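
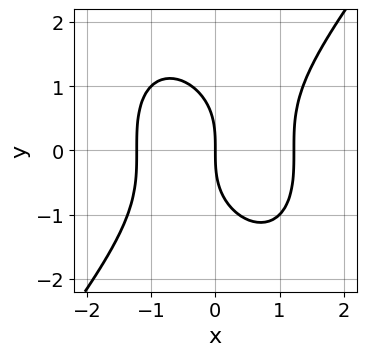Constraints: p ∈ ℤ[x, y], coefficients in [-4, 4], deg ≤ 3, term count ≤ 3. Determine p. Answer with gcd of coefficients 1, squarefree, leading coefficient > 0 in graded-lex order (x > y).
deg p = 3.
From the visible intercepts: one y-axis crossing is at y = 0; it meets the x-axis at x = 0 (among the integer gridlines).
Putting this together gives p.

2*x^3 - y^3 - 3*x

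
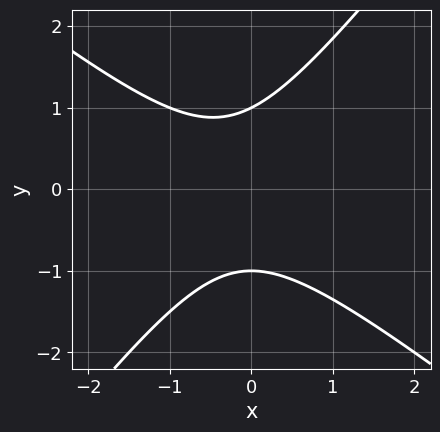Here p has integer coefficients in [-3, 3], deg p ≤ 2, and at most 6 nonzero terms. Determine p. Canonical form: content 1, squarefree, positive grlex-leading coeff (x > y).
2*x^2 + x*y - 2*y^2 + x + 2

The degree is 2 — no degree-1 curve has this shape.
Against the integer gridlines: the curve avoids every integer x-axis point in the box; the y-axis gridline crossings are at y ∈ {-1, 1}.
Solving for integer coefficients yields p as stated.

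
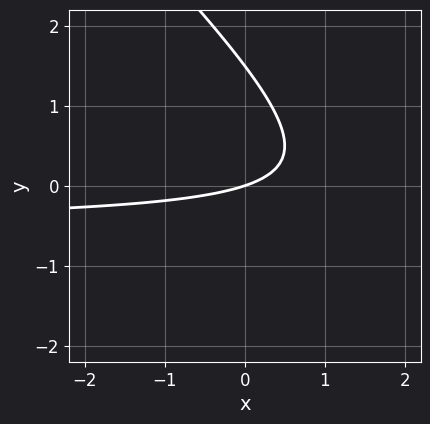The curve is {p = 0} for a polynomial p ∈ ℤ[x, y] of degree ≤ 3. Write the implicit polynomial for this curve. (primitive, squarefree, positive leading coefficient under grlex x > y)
2*x*y + 2*y^2 + x - 3*y

First, the degree is 2 — the shape is more complex than any degree-1 curve.
Next, from the axis intercepts and sections: one x-axis crossing is at x = 0; one y-axis crossing is at y = 0.
Finally, assembling these constraints gives the stated polynomial.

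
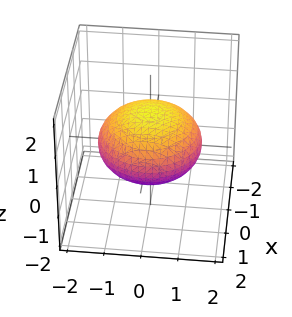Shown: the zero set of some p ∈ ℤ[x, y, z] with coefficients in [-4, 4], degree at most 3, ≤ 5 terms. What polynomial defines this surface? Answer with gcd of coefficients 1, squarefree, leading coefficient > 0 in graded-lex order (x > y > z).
x^2 + y^2 + 2*z^2 - 2

First, deg p = 2.
Then, symmetries: rotational symmetry about the z-axis ⇒ p depends on x, y only through x² + y²; it's symmetric under z → −z, forcing even powers of z.
Then, observable constraints: a circular section at z = 0 has radius between 1 and 2; the z-axis gridline crossings are at z ∈ {-1, 1}.
Finally, matching integer coefficients to the picture gives p.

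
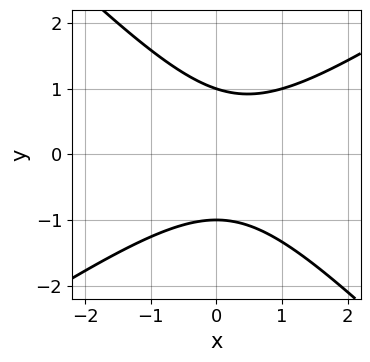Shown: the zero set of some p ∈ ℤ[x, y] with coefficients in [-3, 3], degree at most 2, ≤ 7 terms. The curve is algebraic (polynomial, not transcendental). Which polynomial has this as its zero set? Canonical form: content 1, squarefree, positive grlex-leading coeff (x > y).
2*x^2 - x*y - 3*y^2 - x + 3

First, degree: a generic line meets the curve in up to 2 points, so deg p = 2.
Next, against the integer gridlines: the y-axis gridline crossings are at y ∈ {-1, 1}; no x-intercept at any integer in the box.
Finally, together with the visible shape, these determine p as stated.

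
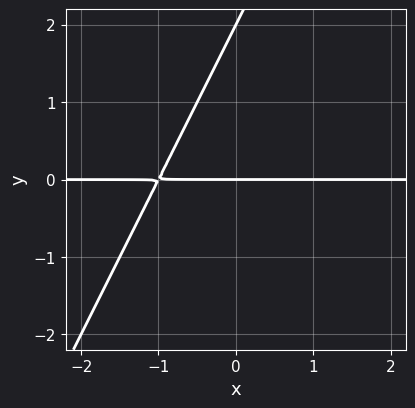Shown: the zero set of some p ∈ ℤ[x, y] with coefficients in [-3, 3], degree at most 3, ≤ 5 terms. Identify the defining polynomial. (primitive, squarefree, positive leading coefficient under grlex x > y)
2*x*y - y^2 + 2*y

deg p = 2. A generic line meets the curve in up to 2 points.
From the axis intercepts and sections: among the integer gridlines, it crosses the y-axis at y ∈ {0, 2}; the visible x-axis segment lies entirely on the curve.
These observations pin down the coefficients.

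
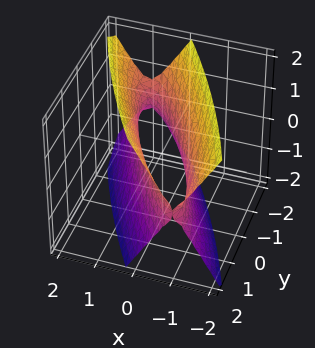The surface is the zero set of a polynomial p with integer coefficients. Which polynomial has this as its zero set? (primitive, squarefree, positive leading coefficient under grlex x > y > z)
1. The degree is 2 — a generic line meets the surface in up to 2 points.
2. From the axis intercepts and sections: it misses every integer gridline on the z-axis; among the integer gridlines, it crosses the y-axis at y ∈ {-1, 1}.
3. Fitting integer coefficients to these (and the overall shape) gives p.

3*x^2 + 3*x*y + y^2 - z^2 - 1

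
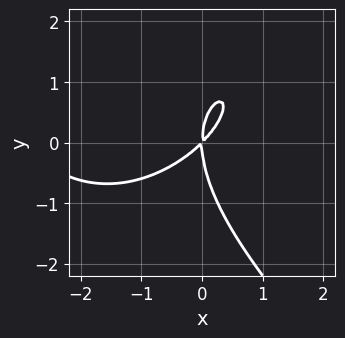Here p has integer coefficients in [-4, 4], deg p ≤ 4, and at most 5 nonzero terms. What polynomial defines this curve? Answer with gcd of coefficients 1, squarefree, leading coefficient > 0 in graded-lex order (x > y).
x^3 + y^3 + 3*x^2 - 3*x*y

First, deg p = 3. A generic line meets the curve in up to 3 points.
Next, checking where it meets the axes: it crosses the y-axis at the gridline y = 0; it crosses the x-axis at the gridline x = 0.
Finally, assembling these constraints gives the stated polynomial.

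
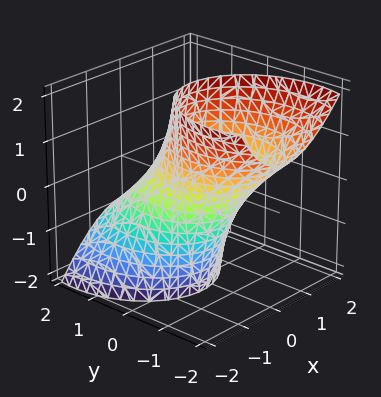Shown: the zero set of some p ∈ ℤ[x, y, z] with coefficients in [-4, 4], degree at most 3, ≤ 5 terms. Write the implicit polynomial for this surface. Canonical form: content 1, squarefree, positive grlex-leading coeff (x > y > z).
3*x^2 - x*z + 2*y^2 + 3*y*z - 3

deg p = 2. A generic line meets the surface in up to 2 points.
Checking where it meets the axes: it misses every integer gridline on the z-axis; among the integer gridlines, it crosses the x-axis at x ∈ {-1, 1}.
Putting this together gives p.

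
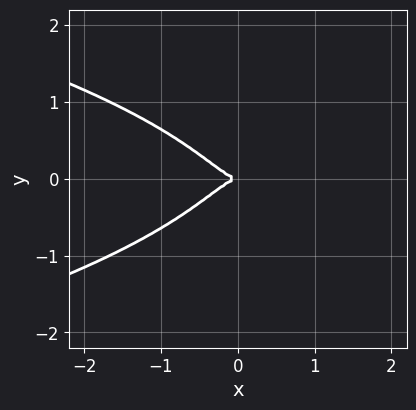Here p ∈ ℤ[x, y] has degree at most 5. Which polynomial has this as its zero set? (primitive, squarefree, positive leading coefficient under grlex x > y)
1. deg p = 4.
2. Symmetries: mirror symmetry y ↦ −y ⇒ only even powers of y.
3. Checking where it meets the axes: it crosses the y-axis at the gridline y = 0; it meets the x-axis at x = 0 (among the integer gridlines).
4. Fitting integer coefficients to these (and the overall shape) gives p.

2*x^2*y^2 + 3*y^4 + 3*x^3 - 2*x*y^2 + 2*y^2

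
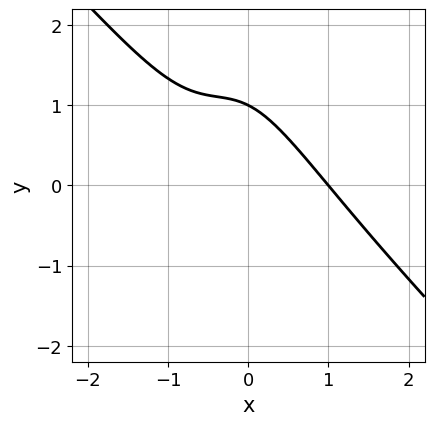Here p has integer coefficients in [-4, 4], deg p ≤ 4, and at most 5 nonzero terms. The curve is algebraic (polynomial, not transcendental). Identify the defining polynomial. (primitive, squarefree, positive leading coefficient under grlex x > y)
2*x^3 + 2*x^2*y + x*y + 2*y - 2

(a) Degree: the shape is more complex than any degree-2 curve, so deg p = 3.
(b) Against the integer gridlines: one x-axis crossing is at x = 1; it crosses the y-axis at the gridline y = 1.
(c) Together with the visible shape, these determine p as stated.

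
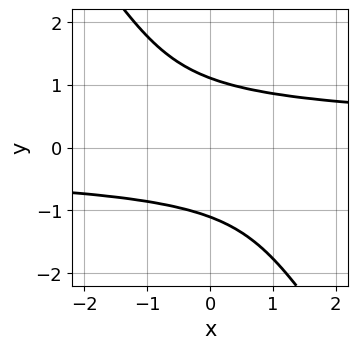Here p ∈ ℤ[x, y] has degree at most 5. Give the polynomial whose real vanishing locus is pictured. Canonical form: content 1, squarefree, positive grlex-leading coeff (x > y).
3*x*y^3 + 2*y^4 - 3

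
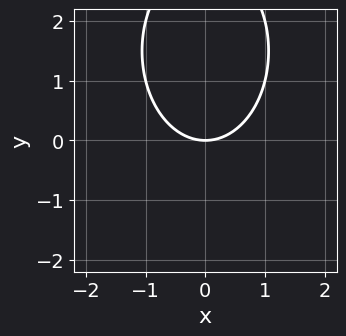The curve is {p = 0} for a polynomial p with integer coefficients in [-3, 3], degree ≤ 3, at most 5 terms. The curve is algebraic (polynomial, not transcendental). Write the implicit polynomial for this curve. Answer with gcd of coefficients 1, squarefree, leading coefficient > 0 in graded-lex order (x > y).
First, degree: no degree-1 curve has this shape, so deg p = 2.
Next, symmetries: mirror symmetry x ↦ −x ⇒ only even powers of x.
Next, reading off the gridlines: it crosses the y-axis at the gridline y = 0; it meets the x-axis at x = 0 (among the integer gridlines).
Finally, matching integer coefficients to the picture gives p.

2*x^2 + y^2 - 3*y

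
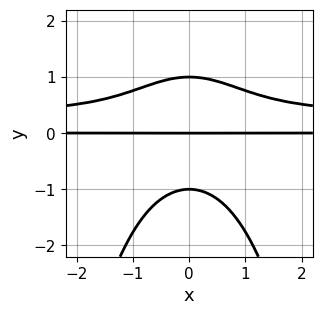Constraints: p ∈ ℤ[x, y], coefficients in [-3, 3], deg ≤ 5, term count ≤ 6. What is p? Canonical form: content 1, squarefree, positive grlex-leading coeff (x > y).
1. Degree: no degree-3 curve has this shape, so deg p = 4.
2. Symmetries: mirror symmetry x ↦ −x ⇒ only even powers of x.
3. Reading off the gridlines: every point of the x-axis in the box is on the curve; the y-axis gridline crossings are at y ∈ {-1, 0, 1}.
4. Matching integer coefficients to the picture gives p.

3*x^2*y^2 - x^2*y + 3*y^3 - 3*y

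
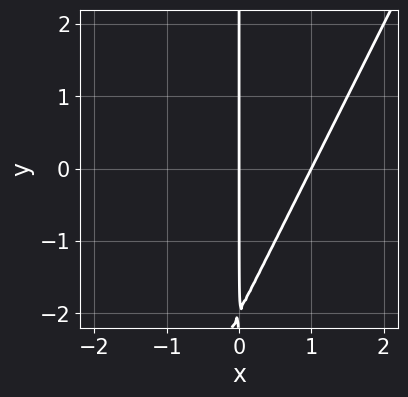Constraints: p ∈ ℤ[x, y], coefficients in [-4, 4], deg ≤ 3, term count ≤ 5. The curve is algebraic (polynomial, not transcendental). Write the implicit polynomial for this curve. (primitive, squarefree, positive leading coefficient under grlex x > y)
First, degree: a generic line meets the curve in up to 2 points, so deg p = 2.
Next, reading off the gridlines: among the integer gridlines, it crosses the x-axis at x ∈ {0, 1}; the visible y-axis segment lies entirely on the curve.
Finally, matching integer coefficients to the picture gives p.

2*x^2 - x*y - 2*x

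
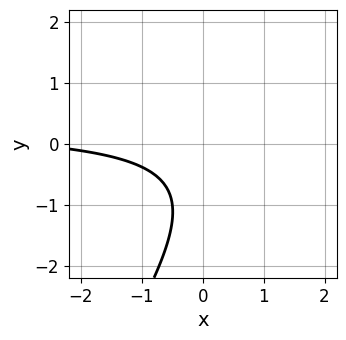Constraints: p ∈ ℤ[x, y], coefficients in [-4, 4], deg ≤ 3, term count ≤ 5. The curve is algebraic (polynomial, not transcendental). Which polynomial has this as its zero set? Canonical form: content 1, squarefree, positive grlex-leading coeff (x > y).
3*x*y - 2*y^2 - x - 3*y - 3

(a) deg p = 2.
(b) Checking where it meets the axes: no y-intercept at any integer in the box; no x-intercept at any integer in the box.
(c) Together with the visible shape, these determine p as stated.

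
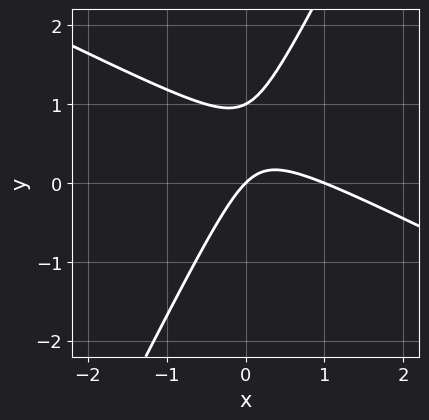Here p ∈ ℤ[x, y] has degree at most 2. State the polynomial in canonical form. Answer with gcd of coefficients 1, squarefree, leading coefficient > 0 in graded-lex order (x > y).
2*x^2 + 3*x*y - 2*y^2 - 2*x + 2*y

deg p = 2. The shape is more complex than any degree-1 curve.
Observable constraints: among the integer gridlines, it crosses the y-axis at y ∈ {0, 1}; the x-axis gridline crossings are at x ∈ {0, 1}.
Solving for integer coefficients yields p as stated.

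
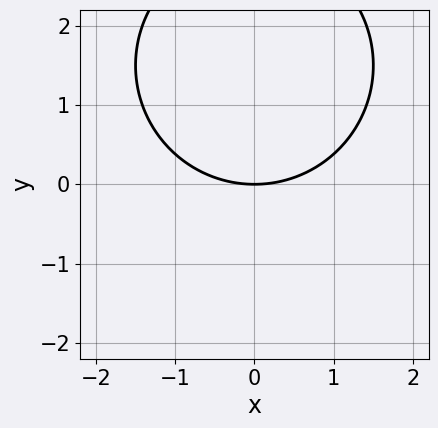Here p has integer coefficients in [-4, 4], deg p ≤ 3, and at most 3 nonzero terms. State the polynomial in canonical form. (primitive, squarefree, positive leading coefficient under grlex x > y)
x^2 + y^2 - 3*y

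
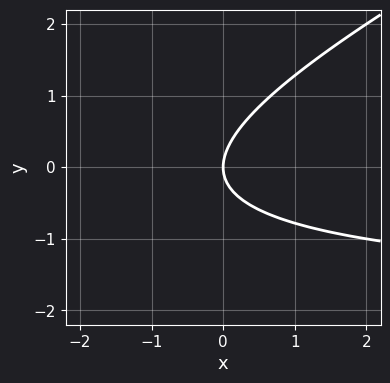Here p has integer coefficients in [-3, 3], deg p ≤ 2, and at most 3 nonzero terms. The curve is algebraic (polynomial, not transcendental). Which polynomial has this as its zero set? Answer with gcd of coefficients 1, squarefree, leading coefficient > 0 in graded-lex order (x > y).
x*y - 2*y^2 + 2*x

Degree: a generic line meets the curve in up to 2 points, so deg p = 2.
Against the integer gridlines: it meets the x-axis at x = 0 (among the integer gridlines); it crosses the y-axis at the gridline y = 0.
The integer polynomial consistent with all of this is the stated p.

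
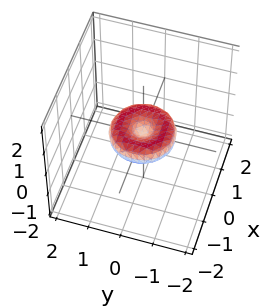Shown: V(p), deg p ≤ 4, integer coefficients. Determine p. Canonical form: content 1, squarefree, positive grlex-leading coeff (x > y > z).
x^4 + 2*x^2*y^2 + y^4 - x^2 - y^2 + 2*z^2

(a) The degree is 4 — the shape is more complex than any degree-3 surface.
(b) Symmetry: the surface is invariant under rotation about z: p = q(x² + y², z).
(c) Observable constraints: a circular section at z = 0 has radius exactly 1; the x-axis gridline crossings are at x ∈ {-1, 0, 1}; the y-axis gridline crossings are at y ∈ {-1, 0, 1}; it meets the z-axis at z = 0 (among the integer gridlines).
(d) These observations pin down the coefficients.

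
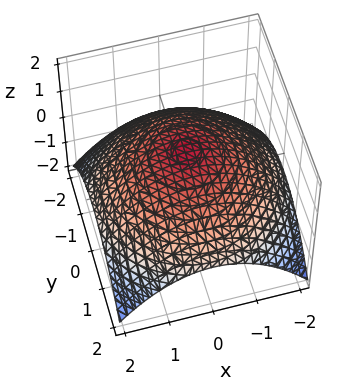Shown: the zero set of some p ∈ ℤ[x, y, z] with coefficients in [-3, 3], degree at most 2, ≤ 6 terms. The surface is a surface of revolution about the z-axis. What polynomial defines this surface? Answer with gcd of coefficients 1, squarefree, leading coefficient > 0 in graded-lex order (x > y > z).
x^2 + y^2 + 3*z - 3

(a) Degree: a generic line meets the surface in up to 2 points, so deg p = 2.
(b) Symmetries: rotational symmetry about the z-axis ⇒ p depends on x, y only through x² + y².
(c) Observable constraints: it meets the z-axis at z = 1 (among the integer gridlines); a circular section at z = 0 has radius between 1 and 2.
(d) These observations pin down the coefficients.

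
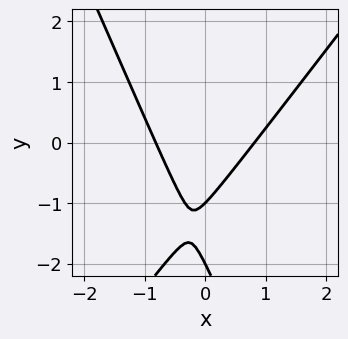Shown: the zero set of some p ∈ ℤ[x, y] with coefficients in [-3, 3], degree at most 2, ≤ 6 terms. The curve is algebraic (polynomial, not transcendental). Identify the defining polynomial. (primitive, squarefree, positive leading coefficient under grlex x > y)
3*x^2 - x*y - y^2 - 3*y - 2

(a) Degree: the shape is more complex than any degree-1 curve, so deg p = 2.
(b) Observable constraints: the y-axis gridline crossings are at y ∈ {-2, -1}.
(c) These observations pin down the coefficients.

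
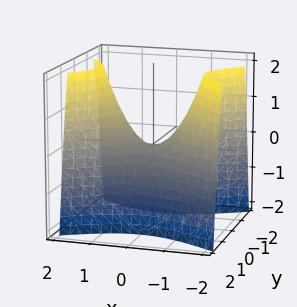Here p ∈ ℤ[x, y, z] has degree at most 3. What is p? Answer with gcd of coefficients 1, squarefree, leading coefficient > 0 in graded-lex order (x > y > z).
x^2 - 2*y^2 - z

Degree: a hyperbolic paraboloid; a quadric, so deg p = 2.
Symmetries: mirror symmetry y ↦ −y ⇒ only even powers of y; it's symmetric under x → −x, forcing even powers of x.
Against the integer gridlines: one y-axis crossing is at y = 0; it crosses the z-axis at the gridline z = 0; one x-axis crossing is at x = 0.
Putting this together gives p.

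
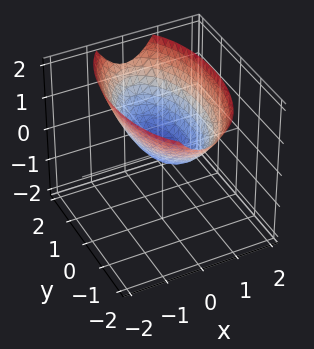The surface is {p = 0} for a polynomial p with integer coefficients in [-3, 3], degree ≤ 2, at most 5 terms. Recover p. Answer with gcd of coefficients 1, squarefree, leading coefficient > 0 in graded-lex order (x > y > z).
First, deg p = 2.
Next, symmetries: mirror symmetry x ↦ −x ⇒ only even powers of x; the y ↦ −y reflection is a symmetry, so y appears only in even powers.
Next, observable constraints: it meets the x-axis at x = 0 (among the integer gridlines); one y-axis crossing is at y = 0.
Finally, assembling these constraints gives the stated polynomial.

3*x^2 + y^2 - 3*z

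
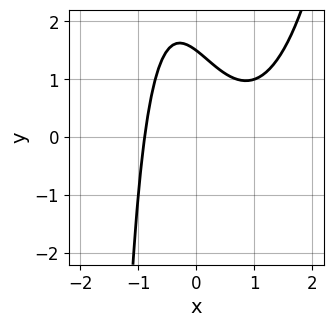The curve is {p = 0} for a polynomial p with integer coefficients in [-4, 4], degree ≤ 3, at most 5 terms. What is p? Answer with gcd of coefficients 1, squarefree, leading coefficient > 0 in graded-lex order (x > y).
2*x^3 - 2*x^2 - x*y - 2*y + 3

(a) Degree: the shape is more complex than any degree-2 curve, so deg p = 3.
(b) Putting this together gives p.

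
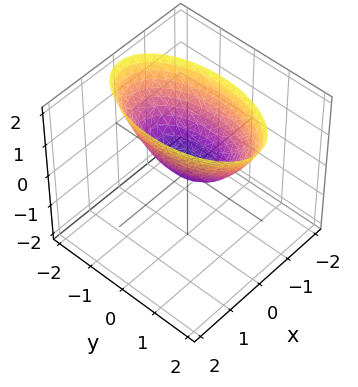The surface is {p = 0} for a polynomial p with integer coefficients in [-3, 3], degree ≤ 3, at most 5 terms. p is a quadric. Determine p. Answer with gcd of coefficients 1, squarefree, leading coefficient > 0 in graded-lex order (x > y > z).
3*x^2 + y^2 - 2*z

The degree is 2 — a single bowl opening along one axis; a quadric.
Symmetries: it's symmetric under y → −y, forcing even powers of y; it's symmetric under x → −x, forcing even powers of x.
Observable constraints: one x-axis crossing is at x = 0; one z-axis crossing is at z = 0; it crosses the y-axis at the gridline y = 0.
These observations pin down the coefficients.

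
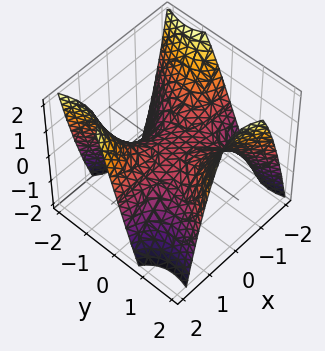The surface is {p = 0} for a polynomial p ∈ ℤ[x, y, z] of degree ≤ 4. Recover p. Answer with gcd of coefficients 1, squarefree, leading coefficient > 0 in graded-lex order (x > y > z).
2*x^2*y - y^3 + x*y + 3*z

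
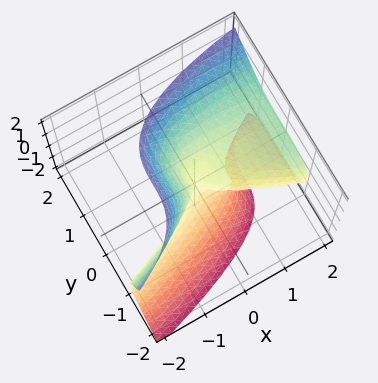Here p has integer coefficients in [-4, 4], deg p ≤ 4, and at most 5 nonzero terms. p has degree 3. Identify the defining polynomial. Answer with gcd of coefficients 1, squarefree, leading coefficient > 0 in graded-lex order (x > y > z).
2*x*z^2 - 3*y^3 + z^3 - x^2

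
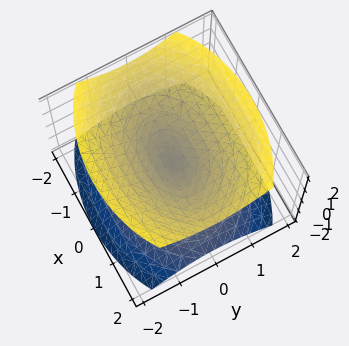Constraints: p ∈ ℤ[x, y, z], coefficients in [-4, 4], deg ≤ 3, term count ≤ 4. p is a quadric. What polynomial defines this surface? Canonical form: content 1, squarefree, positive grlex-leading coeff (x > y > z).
First, I count 2 distinct pieces. Treating them together as one polynomial.
Then, degree: two nappes meeting at a single point; a quadric, so deg p = 2.
Next, symmetries: it's symmetric under x → −x, forcing even powers of x; mirror symmetry y ↦ −y ⇒ only even powers of y; mirror symmetry z ↦ −z ⇒ only even powers of z.
Then, against the integer gridlines: it crosses the z-axis at the gridline z = 0; it meets the x-axis at x = 0 (among the integer gridlines); it crosses the y-axis at the gridline y = 0.
Finally, these observations pin down the coefficients.

x^2 + 2*y^2 - 2*z^2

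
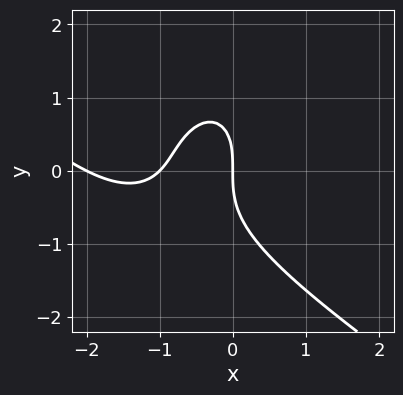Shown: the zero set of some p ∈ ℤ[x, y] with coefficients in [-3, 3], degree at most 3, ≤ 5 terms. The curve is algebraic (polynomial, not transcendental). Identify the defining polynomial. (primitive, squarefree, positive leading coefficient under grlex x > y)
x^3 + x^2*y + y^3 + 3*x^2 + 2*x

First, degree: a generic line meets the curve in up to 3 points, so deg p = 3.
Then, from the axis intercepts and sections: the x-axis gridline crossings are at x ∈ {-2, -1, 0}; one y-axis crossing is at y = 0.
Finally, together with the visible shape, these determine p as stated.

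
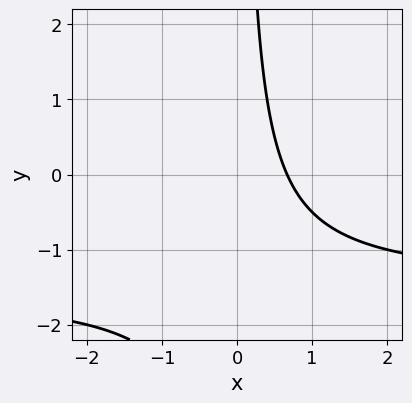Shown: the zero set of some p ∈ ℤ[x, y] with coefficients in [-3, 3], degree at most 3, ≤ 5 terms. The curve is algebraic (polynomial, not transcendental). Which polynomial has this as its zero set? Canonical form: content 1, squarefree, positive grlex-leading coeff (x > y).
2*x*y + 3*x - 2

1. Degree: the shape is more complex than any degree-1 curve, so deg p = 2.
2. Reading off the gridlines: no y-intercept at any integer in the box.
3. Matching integer coefficients to the picture gives p.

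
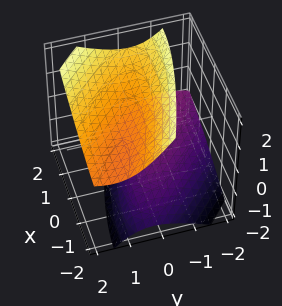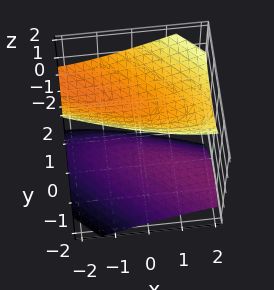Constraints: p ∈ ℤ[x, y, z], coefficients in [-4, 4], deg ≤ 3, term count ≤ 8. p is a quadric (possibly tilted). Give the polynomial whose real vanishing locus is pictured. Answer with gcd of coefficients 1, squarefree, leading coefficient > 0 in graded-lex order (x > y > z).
x^2 + 3*x*y + 3*y^2 - 3*y*z - 3*z^2 + 3

I count 2 distinct pieces.
Degree: a generic line meets the surface in up to 2 points, so deg p = 2.
From the axis intercepts and sections: the z-axis gridline crossings are at z ∈ {-1, 1}; the surface avoids every integer x-axis point in the box; no y-intercept at any integer in the box.
The integer polynomial consistent with all of this is the stated p.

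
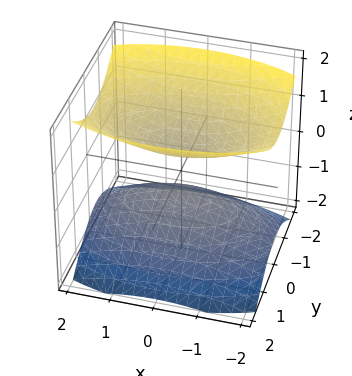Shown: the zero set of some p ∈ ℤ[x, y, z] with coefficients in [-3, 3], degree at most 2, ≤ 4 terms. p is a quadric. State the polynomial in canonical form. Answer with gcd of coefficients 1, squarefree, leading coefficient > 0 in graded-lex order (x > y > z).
I count 2 distinct pieces.
Degree: two separate bowl-shaped sheets opening away from each other; a quadric, so deg p = 2.
Symmetries: the z ↦ −z reflection is a symmetry, so z appears only in even powers; the y ↦ −y reflection is a symmetry, so y appears only in even powers; it's symmetric under x → −x, forcing even powers of x.
Reading off the gridlines: it misses every integer gridline on the y-axis; the surface avoids every integer x-axis point in the box.
These observations pin down the coefficients.

x^2 + 3*y^2 - 3*z^2 + 1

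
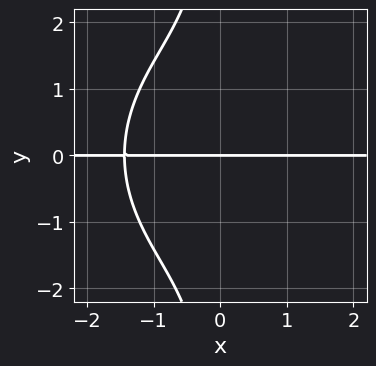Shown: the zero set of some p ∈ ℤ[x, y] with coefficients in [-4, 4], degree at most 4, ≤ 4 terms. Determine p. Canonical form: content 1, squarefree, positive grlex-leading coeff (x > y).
x^3*y + x*y^3 + 3*y

1. Degree: the shape is more complex than any degree-3 curve, so deg p = 4.
2. Observable constraints: it crosses the y-axis at the gridline y = 0; the visible x-axis segment lies entirely on the curve.
3. Fitting integer coefficients to these (and the overall shape) gives p.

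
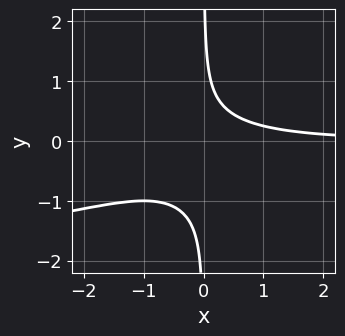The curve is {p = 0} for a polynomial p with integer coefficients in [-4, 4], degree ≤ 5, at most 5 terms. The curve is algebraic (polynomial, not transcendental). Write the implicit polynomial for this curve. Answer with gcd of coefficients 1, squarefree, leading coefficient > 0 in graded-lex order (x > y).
3*x*y^3 + x^2*y + 3*x*y^2 + 2*x*y - 1

1. deg p = 4. No degree-3 curve has this shape.
2. Checking where it meets the axes: no y-intercept at any integer in the box; the curve avoids every integer x-axis point in the box.
3. Matching integer coefficients to the picture gives p.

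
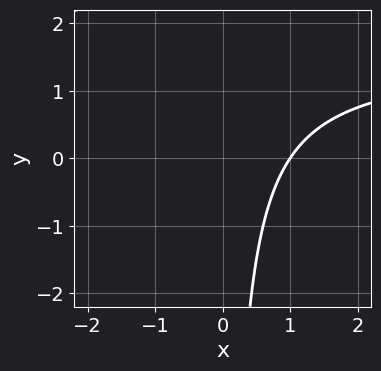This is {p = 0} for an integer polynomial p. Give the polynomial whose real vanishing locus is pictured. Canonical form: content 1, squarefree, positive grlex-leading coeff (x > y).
(a) The degree is 2 — no degree-1 curve has this shape.
(b) From the axis intercepts and sections: it meets the x-axis at x = 1 (among the integer gridlines); the curve avoids every integer y-axis point in the box.
(c) Solving for integer coefficients yields p as stated.

2*x*y - 3*x + 3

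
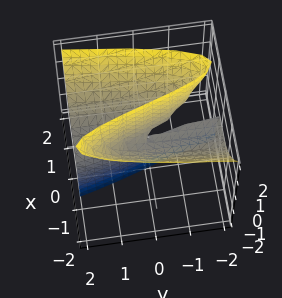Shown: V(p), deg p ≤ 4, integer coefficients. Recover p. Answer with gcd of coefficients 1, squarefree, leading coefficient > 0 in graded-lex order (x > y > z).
First, deg p = 3. A generic line meets the surface in up to 3 points.
Next, from the axis intercepts and sections: the visible y-axis segment lies entirely on the surface; one x-axis crossing is at x = 0; the visible z-axis segment lies entirely on the surface.
Finally, matching integer coefficients to the picture gives p.

2*x^3 - 3*x*z - y*z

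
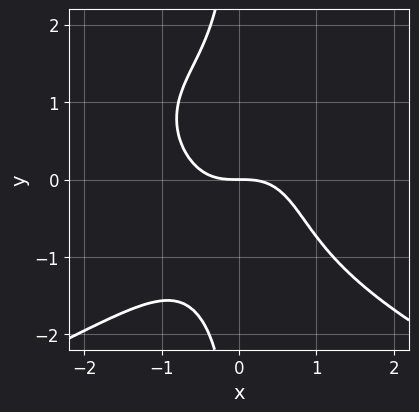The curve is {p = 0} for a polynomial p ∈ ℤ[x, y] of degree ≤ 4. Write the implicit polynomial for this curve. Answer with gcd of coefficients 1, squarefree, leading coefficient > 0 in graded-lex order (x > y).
2*x*y^3 + 3*x^3 + 3*y

First, deg p = 4.
Next, against the integer gridlines: it meets the x-axis at x = 0 (among the integer gridlines); it crosses the y-axis at the gridline y = 0.
Finally, fitting integer coefficients to these (and the overall shape) gives p.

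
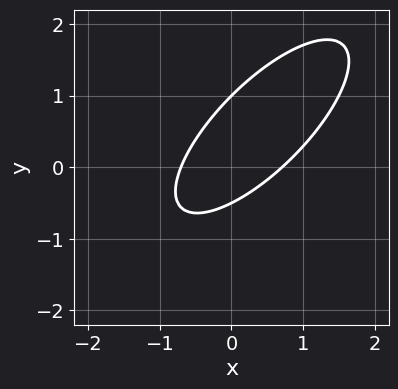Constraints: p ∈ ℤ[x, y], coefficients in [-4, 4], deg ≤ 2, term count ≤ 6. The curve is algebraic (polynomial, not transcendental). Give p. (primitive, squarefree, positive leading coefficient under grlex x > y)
1. deg p = 2.
2. Reading off the gridlines: one y-axis crossing is at y = 1.
3. Matching integer coefficients to the picture gives p.

2*x^2 - 3*x*y + 2*y^2 - y - 1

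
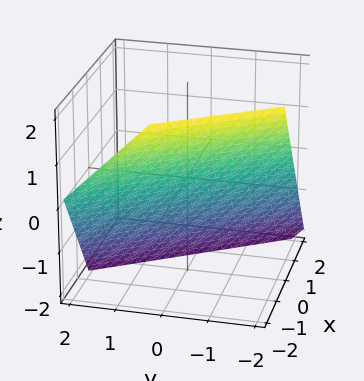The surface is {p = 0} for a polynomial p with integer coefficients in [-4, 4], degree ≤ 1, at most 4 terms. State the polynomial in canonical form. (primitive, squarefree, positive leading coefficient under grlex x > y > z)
First, the degree is 1 — every cross-section is a straight line — this is a plane.
Next, observable constraints: one y-axis crossing is at y = -1; it crosses the z-axis at the gridline z = -1.
Finally, together with the visible shape, these determine p as stated.

3*x + 2*y + 2*z + 2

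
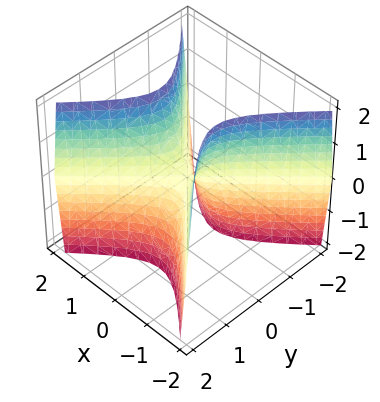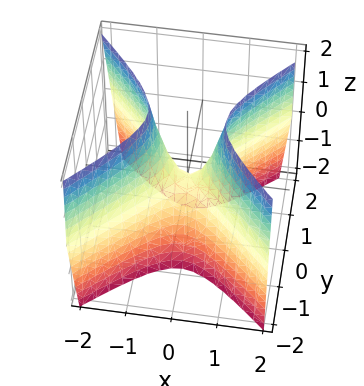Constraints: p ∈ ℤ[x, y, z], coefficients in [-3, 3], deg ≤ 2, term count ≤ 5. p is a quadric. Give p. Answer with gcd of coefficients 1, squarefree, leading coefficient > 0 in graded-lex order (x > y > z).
3*x^2 - 3*y^2 - z

Degree: a saddle surface; a quadric, so deg p = 2.
Symmetries: it's symmetric under y → −y, forcing even powers of y; the x ↦ −x reflection is a symmetry, so x appears only in even powers.
From the visible intercepts: it meets the x-axis at x = 0 (among the integer gridlines); it crosses the z-axis at the gridline z = 0.
These observations pin down the coefficients.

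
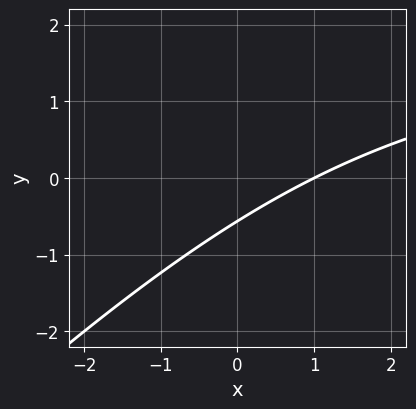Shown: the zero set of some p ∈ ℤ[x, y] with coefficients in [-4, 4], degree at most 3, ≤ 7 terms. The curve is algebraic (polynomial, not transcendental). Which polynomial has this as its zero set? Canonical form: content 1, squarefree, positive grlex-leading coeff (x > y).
x*y - y^2 - 2*x + 3*y + 2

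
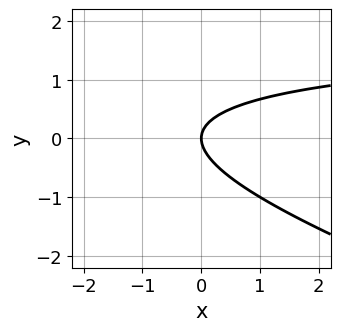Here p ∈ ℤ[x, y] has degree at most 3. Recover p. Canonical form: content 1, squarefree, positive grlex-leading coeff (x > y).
x*y + 3*y^2 - 2*x

(a) Degree: a generic line meets the curve in up to 2 points, so deg p = 2.
(b) From the visible intercepts: it meets the x-axis at x = 0 (among the integer gridlines); it crosses the y-axis at the gridline y = 0.
(c) Together with the visible shape, these determine p as stated.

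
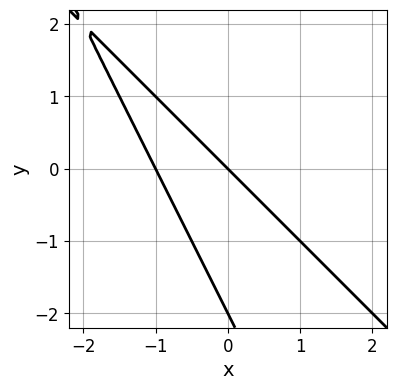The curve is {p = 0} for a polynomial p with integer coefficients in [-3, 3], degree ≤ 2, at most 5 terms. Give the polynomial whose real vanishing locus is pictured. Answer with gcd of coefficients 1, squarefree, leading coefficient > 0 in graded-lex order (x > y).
2*x^2 + 3*x*y + y^2 + 2*x + 2*y

1. deg p = 2. The shape is more complex than any degree-1 curve.
2. From the visible intercepts: the x-axis gridline crossings are at x ∈ {-1, 0}; among the integer gridlines, it crosses the y-axis at y ∈ {-2, 0}.
3. Solving for integer coefficients yields p as stated.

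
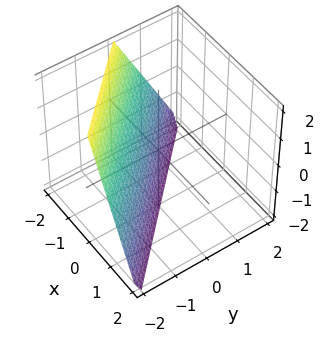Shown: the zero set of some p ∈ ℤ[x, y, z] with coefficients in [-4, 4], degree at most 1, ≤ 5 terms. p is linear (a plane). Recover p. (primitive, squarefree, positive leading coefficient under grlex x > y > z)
1. Degree: the surface is flat (a plane), so deg p = 1.
2. Against the integer gridlines: one y-axis crossing is at y = -1; it meets the z-axis at z = -2 (among the integer gridlines); it crosses the x-axis at the gridline x = -1.
3. Solving for integer coefficients yields p as stated.

2*x + 2*y + z + 2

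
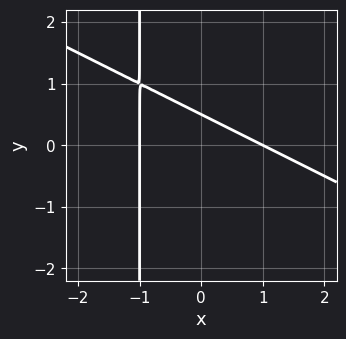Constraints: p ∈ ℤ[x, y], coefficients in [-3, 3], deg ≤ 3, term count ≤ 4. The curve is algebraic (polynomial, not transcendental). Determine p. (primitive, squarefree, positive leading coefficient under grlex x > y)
1. deg p = 2. A generic line meets the curve in up to 2 points.
2. Observable constraints: the x-axis gridline crossings are at x ∈ {-1, 1}.
3. Solving for integer coefficients yields p as stated.

x^2 + 2*x*y + 2*y - 1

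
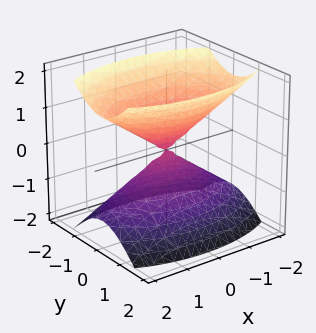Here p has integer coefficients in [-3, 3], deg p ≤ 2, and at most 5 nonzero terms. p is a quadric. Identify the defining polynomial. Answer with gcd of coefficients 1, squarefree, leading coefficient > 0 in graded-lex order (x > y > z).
The picture has 2 separate pieces.
Degree: a double cone through the origin; a quadric, so deg p = 2.
Symmetries: mirror symmetry x ↦ −x ⇒ only even powers of x; it's symmetric under z → −z, forcing even powers of z; it's symmetric under y → −y, forcing even powers of y.
Observable constraints: it crosses the x-axis at the gridline x = 0; it crosses the y-axis at the gridline y = 0; one z-axis crossing is at z = 0.
Fitting integer coefficients to these (and the overall shape) gives p.

x^2 + 3*y^2 - 2*z^2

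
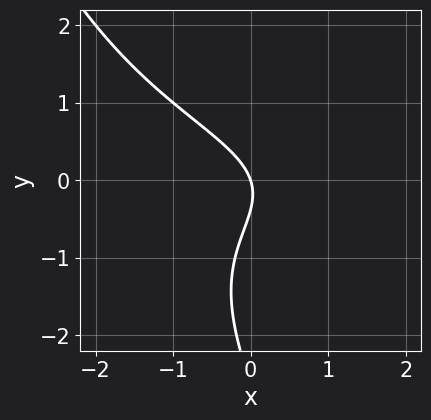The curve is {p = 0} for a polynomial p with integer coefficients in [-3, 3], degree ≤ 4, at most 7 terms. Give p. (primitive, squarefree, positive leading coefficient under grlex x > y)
2*x*y^2 + y^3 + 3*y^2 + 3*x + y

1. Degree: a generic line meets the curve in up to 3 points, so deg p = 3.
2. From the axis intercepts and sections: one y-axis crossing is at y = 0; it crosses the x-axis at the gridline x = 0.
3. Fitting integer coefficients to these (and the overall shape) gives p.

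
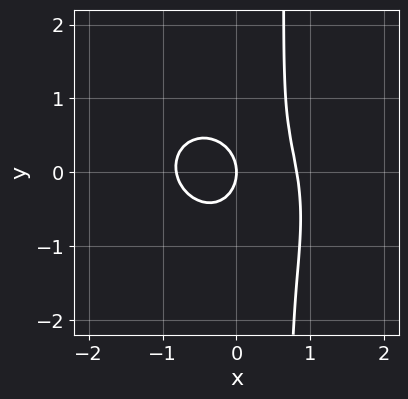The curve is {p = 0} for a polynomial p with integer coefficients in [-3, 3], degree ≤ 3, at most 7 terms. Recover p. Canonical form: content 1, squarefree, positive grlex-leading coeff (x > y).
3*x^3 + x^2*y + 3*x*y^2 - 2*y^2 - 2*x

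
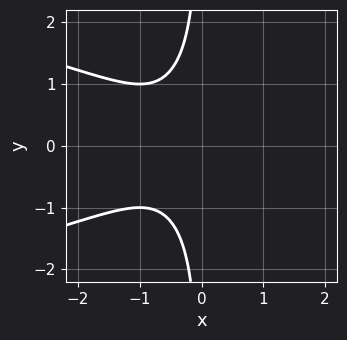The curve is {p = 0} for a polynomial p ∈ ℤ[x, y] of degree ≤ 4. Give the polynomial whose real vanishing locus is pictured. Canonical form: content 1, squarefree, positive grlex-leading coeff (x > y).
x*y^2 + x^2 + x + 1

First, deg p = 3.
Next, symmetries: the y ↦ −y reflection is a symmetry, so y appears only in even powers.
Next, from the axis intercepts and sections: no y-intercept at any integer in the box; the curve avoids every integer x-axis point in the box.
Finally, matching integer coefficients to the picture gives p.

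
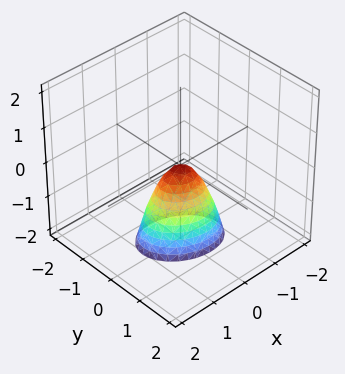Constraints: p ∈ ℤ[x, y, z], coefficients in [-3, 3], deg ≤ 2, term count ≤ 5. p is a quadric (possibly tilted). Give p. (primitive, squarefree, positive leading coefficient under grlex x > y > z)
2*x^2 + x*y + 3*y^2 + z

1. The degree is 2 — a generic line meets the surface in up to 2 points.
2. Reading off the gridlines: one z-axis crossing is at z = 0; it crosses the x-axis at the gridline x = 0; it meets the y-axis at y = 0 (among the integer gridlines).
3. The integer polynomial consistent with all of this is the stated p.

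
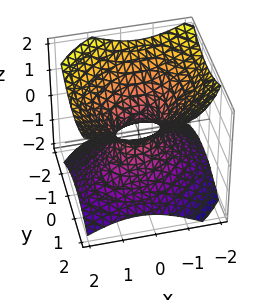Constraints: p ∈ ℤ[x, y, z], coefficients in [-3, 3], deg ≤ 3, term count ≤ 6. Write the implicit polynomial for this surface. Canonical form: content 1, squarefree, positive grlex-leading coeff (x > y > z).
2*x^2 - x*y + 2*y^2 - 3*z^2 - 1

The degree is 2 — the shape is more complex than any degree-1 surface.
Reading off the gridlines: it misses every integer gridline on the z-axis.
Matching integer coefficients to the picture gives p.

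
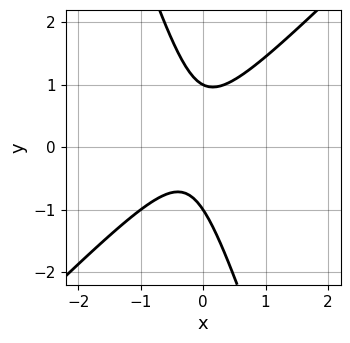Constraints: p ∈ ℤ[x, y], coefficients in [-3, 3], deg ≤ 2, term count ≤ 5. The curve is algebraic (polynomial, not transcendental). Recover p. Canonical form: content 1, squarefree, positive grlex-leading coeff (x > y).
3*x^2 - 2*x*y - y^2 + x + 1

deg p = 2.
Reading off the gridlines: it misses every integer gridline on the x-axis; among the integer gridlines, it crosses the y-axis at y ∈ {-1, 1}.
These observations pin down the coefficients.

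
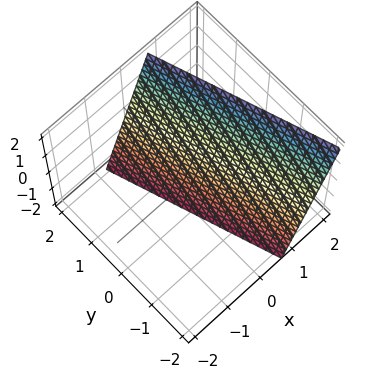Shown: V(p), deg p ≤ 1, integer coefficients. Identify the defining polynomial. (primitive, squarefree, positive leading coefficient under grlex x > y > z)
1. The degree is 1 — every cross-section is a straight line — this is a plane.
2. Against the integer gridlines: it meets the y-axis at y = 2 (among the integer gridlines); it meets the z-axis at z = -2 (among the integer gridlines).
3. Solving for integer coefficients yields p as stated.

3*x + y - z - 2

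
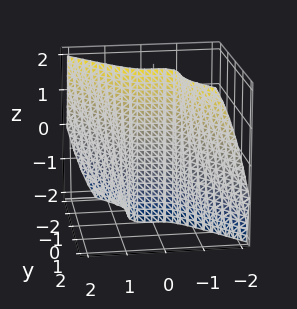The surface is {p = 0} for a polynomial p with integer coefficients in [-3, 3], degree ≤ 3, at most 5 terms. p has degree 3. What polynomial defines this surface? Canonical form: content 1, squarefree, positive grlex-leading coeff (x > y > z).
3*x^3 + 2*y^3 - 2*y^2*z + 3*y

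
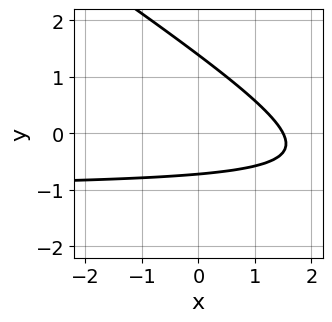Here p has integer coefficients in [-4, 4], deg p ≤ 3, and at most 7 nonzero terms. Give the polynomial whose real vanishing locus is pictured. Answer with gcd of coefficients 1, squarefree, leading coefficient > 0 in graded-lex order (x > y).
2*x*y + 3*y^2 + 2*x - 2*y - 3

Degree: no degree-1 curve has this shape, so deg p = 2.
The integer polynomial consistent with all of this is the stated p.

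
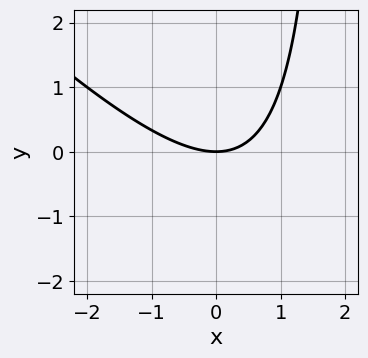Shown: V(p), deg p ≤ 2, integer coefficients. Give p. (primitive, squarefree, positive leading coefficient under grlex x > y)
1. The degree is 2 — the shape is more complex than any degree-1 curve.
2. Against the integer gridlines: it meets the x-axis at x = 0 (among the integer gridlines); it crosses the y-axis at the gridline y = 0.
3. Together with the visible shape, these determine p as stated.

x^2 + x*y - 2*y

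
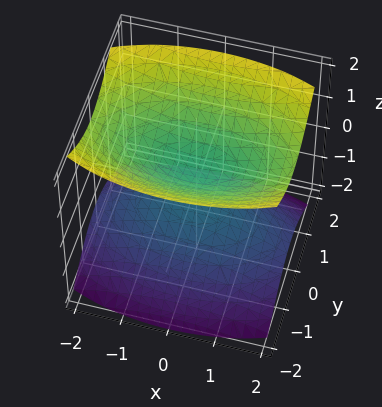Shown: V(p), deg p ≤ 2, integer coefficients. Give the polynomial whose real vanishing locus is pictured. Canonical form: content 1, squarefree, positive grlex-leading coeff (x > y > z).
x^2 + 3*y^2 - 3*z^2 + 1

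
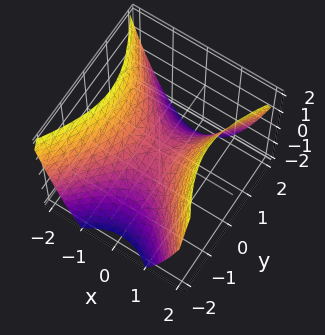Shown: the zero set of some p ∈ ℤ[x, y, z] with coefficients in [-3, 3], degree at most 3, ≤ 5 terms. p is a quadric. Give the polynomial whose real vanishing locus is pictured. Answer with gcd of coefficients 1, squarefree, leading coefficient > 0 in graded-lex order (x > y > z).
3*x^2 - 2*y^2 - 3*z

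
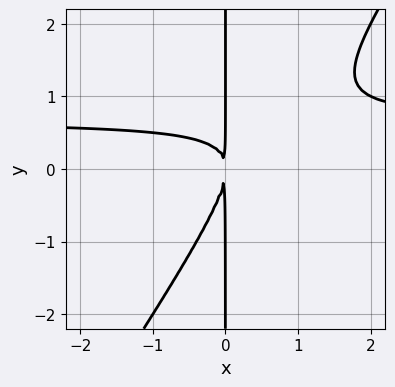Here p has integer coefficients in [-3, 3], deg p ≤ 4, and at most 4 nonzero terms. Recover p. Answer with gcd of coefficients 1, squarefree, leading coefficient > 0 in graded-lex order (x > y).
3*x^2*y - 2*x*y^2 - 2*x^2

1. Degree: the shape is more complex than any degree-2 curve, so deg p = 3.
2. Against the integer gridlines: the visible y-axis segment lies entirely on the curve.
3. Together with the visible shape, these determine p as stated.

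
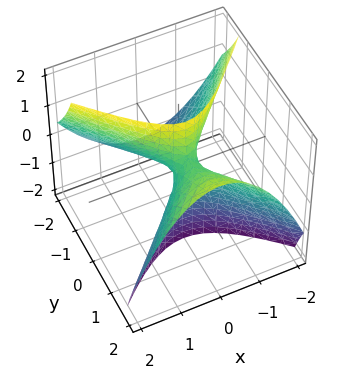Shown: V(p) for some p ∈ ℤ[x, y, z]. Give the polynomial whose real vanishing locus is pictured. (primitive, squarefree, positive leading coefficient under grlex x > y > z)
3*x^2 - 2*y^2 + 3*y*z - z

First, degree: no degree-1 surface has this shape, so deg p = 2.
Then, against the integer gridlines: it crosses the y-axis at the gridline y = 0; it meets the z-axis at z = 0 (among the integer gridlines).
Finally, assembling these constraints gives the stated polynomial.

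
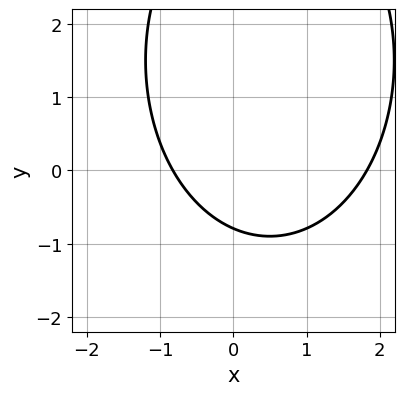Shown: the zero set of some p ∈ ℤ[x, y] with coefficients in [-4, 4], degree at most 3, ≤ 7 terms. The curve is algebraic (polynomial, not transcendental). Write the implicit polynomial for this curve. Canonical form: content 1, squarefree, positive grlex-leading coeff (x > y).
2*x^2 + y^2 - 2*x - 3*y - 3

1. The degree is 2 — the shape is more complex than any degree-1 curve.
2. Putting this together gives p.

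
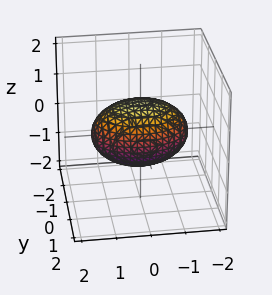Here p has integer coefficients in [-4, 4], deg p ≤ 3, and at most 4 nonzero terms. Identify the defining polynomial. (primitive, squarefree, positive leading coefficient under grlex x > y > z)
x^2 + 2*y^2 + 2*z^2 - 2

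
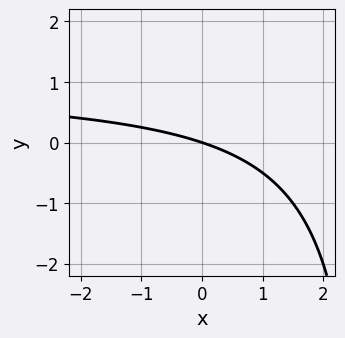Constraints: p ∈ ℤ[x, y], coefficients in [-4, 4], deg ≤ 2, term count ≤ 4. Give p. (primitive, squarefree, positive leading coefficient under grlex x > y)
(a) deg p = 2.
(b) Checking where it meets the axes: one x-axis crossing is at x = 0; one y-axis crossing is at y = 0.
(c) Assembling these constraints gives the stated polynomial.

x*y - x - 3*y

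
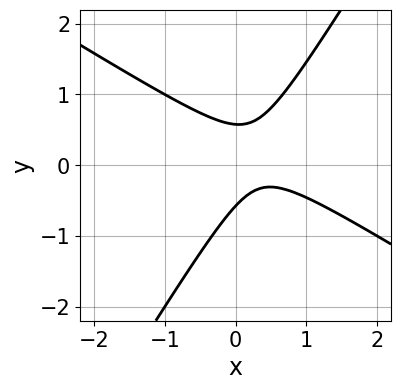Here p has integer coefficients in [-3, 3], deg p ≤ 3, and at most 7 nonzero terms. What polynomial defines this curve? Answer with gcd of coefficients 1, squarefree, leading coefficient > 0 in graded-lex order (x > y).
3*x^2 + 3*x*y - 3*y^2 - 2*x + 1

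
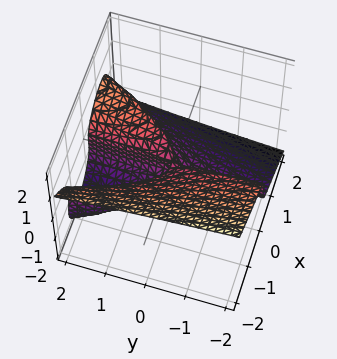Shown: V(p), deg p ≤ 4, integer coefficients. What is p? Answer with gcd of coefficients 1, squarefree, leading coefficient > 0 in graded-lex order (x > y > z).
(a) deg p = 3.
(b) From the axis intercepts and sections: it meets the x-axis at x = 0 (among the integer gridlines); it meets the z-axis at z = 0 (among the integer gridlines).
(c) Solving for integer coefficients yields p as stated.

2*x^3 - 2*x*z^2 + 3*z^3 - 2*x*y + z^2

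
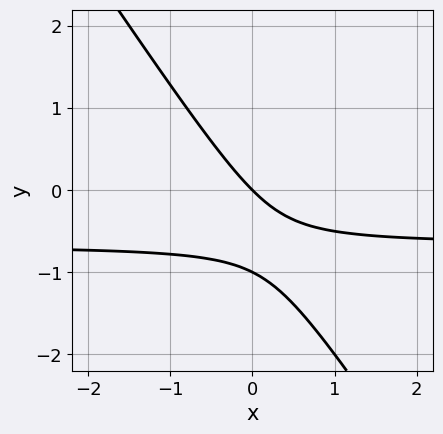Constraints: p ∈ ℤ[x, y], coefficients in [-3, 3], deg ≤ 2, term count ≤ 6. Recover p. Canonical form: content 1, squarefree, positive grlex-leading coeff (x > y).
3*x*y + 2*y^2 + 2*x + 2*y

(a) Degree: a generic line meets the curve in up to 2 points, so deg p = 2.
(b) From the axis intercepts and sections: it meets the x-axis at x = 0 (among the integer gridlines); the y-axis gridline crossings are at y ∈ {-1, 0}.
(c) Assembling these constraints gives the stated polynomial.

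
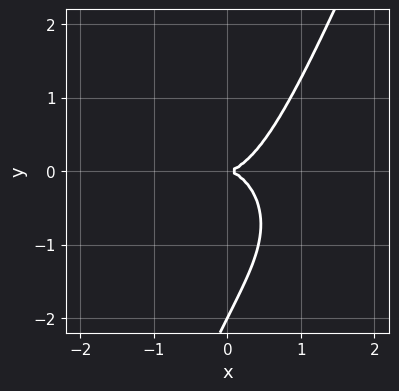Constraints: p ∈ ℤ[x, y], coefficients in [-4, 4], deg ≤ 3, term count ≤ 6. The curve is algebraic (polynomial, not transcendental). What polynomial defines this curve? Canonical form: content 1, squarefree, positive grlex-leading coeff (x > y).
deg p = 3. No degree-2 curve has this shape.
From the visible intercepts: it crosses the x-axis at the gridline x = 0; among the integer gridlines, it crosses the y-axis at y ∈ {-2, 0}.
Fitting integer coefficients to these (and the overall shape) gives p.

2*x^3 + 2*x*y^2 - y^3 - 2*y^2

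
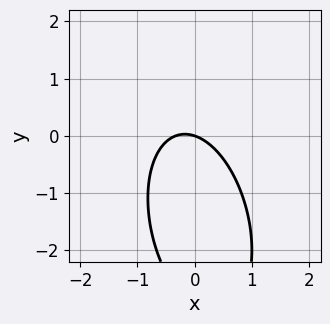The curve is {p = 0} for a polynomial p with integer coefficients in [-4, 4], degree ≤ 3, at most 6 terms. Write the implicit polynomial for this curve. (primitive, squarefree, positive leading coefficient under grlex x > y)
First, degree: no degree-1 curve has this shape, so deg p = 2.
Then, reading off the gridlines: it meets the x-axis at x = 0 (among the integer gridlines); it meets the y-axis at y = 0 (among the integer gridlines).
Finally, putting this together gives p.

3*x^2 + x*y + y^2 + x + 3*y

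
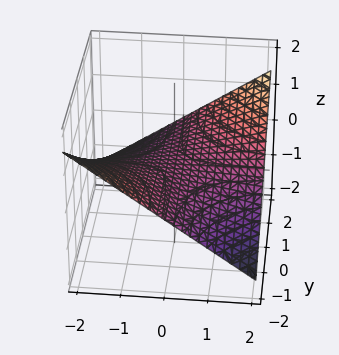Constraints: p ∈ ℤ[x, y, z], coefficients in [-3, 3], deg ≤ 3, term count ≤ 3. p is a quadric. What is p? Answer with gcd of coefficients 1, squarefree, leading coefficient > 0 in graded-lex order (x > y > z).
x*y - 3*z

1. deg p = 2. A saddle surface; a quadric.
2. Observable constraints: every point of the x-axis in the box is on the surface; the visible y-axis segment lies entirely on the surface.
3. Matching integer coefficients to the picture gives p.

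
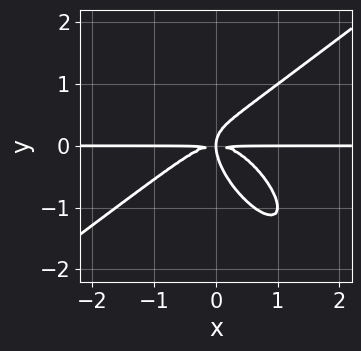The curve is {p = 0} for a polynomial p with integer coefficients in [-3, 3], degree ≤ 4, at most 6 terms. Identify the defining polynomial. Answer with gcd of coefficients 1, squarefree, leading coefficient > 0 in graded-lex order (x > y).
(a) The degree is 4 — the shape is more complex than any degree-3 curve.
(b) Checking where it meets the axes: the visible x-axis segment lies entirely on the curve.
(c) The integer polynomial consistent with all of this is the stated p.

x^3*y - x*y^3 - y^4 + x*y^2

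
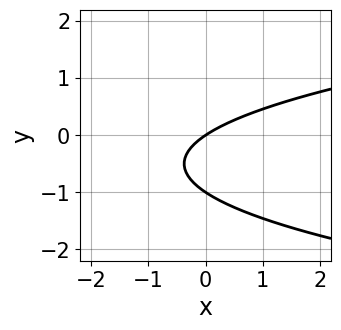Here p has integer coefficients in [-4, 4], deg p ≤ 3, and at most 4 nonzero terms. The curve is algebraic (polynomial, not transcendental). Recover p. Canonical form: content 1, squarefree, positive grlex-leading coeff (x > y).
3*y^2 - 2*x + 3*y

(a) The degree is 2 — a generic line meets the curve in up to 2 points.
(b) From the visible intercepts: one x-axis crossing is at x = 0; the y-axis gridline crossings are at y ∈ {-1, 0}.
(c) Matching integer coefficients to the picture gives p.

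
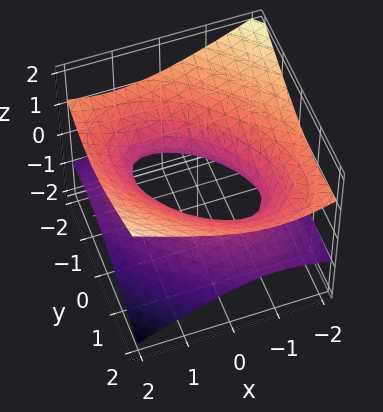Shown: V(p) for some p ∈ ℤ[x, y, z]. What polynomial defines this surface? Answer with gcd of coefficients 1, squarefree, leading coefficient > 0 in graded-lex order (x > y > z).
First, the degree is 2 — no degree-1 surface has this shape.
Next, reading off the gridlines: it misses every integer gridline on the z-axis; the x-axis gridline crossings are at x ∈ {-1, 1}; the y-axis gridline crossings are at y ∈ {-1, 1}.
Finally, assembling these constraints gives the stated polynomial.

x^2 + x*y + y^2 - 3*z^2 - 1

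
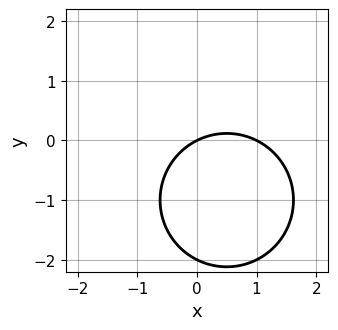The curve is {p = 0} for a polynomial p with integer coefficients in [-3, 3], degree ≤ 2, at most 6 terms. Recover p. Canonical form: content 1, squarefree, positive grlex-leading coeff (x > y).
(a) deg p = 2. The shape is more complex than any degree-1 curve.
(b) From the axis intercepts and sections: the x-axis gridline crossings are at x ∈ {0, 1}; among the integer gridlines, it crosses the y-axis at y ∈ {-2, 0}.
(c) The integer polynomial consistent with all of this is the stated p.

x^2 + y^2 - x + 2*y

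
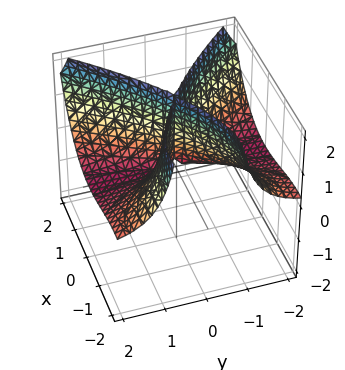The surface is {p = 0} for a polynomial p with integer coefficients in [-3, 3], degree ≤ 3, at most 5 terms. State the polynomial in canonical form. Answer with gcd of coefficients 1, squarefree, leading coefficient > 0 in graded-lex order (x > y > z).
1. Degree: the shape is more complex than any degree-2 surface, so deg p = 3.
2. From the visible intercepts: every point of the z-axis in the box is on the surface; every point of the y-axis in the box is on the surface.
3. Together with the visible shape, these determine p as stated.

x^3 - 3*y^2*z + 3*x^2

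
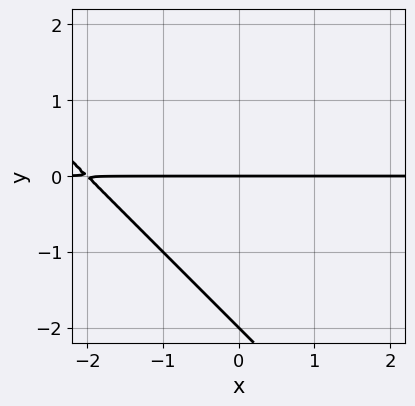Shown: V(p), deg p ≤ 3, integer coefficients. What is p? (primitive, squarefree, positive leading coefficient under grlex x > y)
x*y + y^2 + 2*y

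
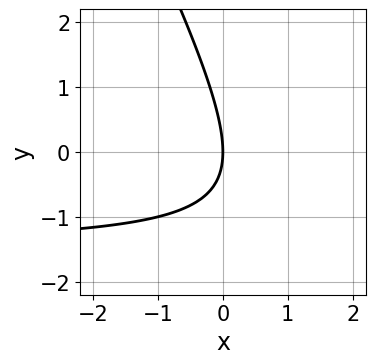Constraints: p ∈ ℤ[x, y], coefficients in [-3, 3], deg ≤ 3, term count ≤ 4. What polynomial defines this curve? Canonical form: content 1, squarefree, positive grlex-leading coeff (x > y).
2*x*y + y^2 + 3*x

(a) Degree: no degree-1 curve has this shape, so deg p = 2.
(b) From the axis intercepts and sections: it crosses the x-axis at the gridline x = 0; one y-axis crossing is at y = 0.
(c) Together with the visible shape, these determine p as stated.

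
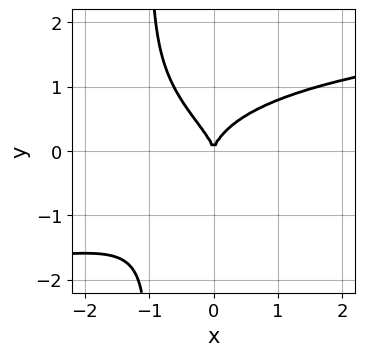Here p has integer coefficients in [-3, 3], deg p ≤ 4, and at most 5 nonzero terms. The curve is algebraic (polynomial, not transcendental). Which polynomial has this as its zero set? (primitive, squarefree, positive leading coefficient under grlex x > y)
First, the degree is 4 — no degree-3 curve has this shape.
Then, from the axis intercepts and sections: one y-axis crossing is at y = 0; one x-axis crossing is at x = 0.
Finally, these observations pin down the coefficients.

x*y^3 + y^3 - x^2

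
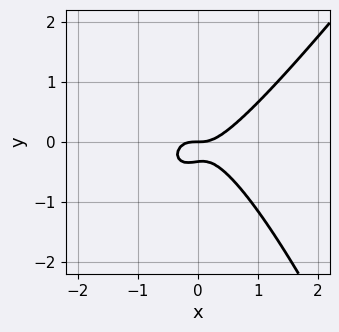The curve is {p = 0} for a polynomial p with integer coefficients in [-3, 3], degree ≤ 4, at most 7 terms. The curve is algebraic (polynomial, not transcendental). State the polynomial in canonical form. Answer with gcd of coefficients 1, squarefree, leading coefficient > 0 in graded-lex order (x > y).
First, the degree is 3 — the shape is more complex than any degree-2 curve.
Next, from the visible intercepts: it meets the x-axis at x = 0 (among the integer gridlines); it crosses the y-axis at the gridline y = 0.
Finally, matching integer coefficients to the picture gives p.

3*x^3 - x^2*y - x*y^2 - 3*y^2 - y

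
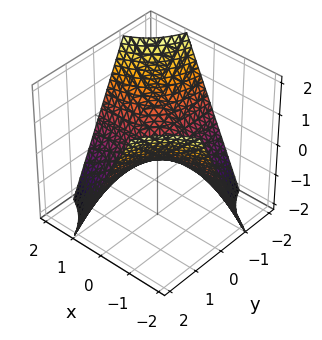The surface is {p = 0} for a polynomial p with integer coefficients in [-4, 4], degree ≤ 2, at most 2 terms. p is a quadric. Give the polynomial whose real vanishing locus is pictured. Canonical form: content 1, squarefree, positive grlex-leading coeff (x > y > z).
x*y + z

(a) The degree is 2 — a hyperbolic paraboloid; a quadric.
(b) Observable constraints: every point of the x-axis in the box is on the surface; one z-axis crossing is at z = 0.
(c) Matching integer coefficients to the picture gives p.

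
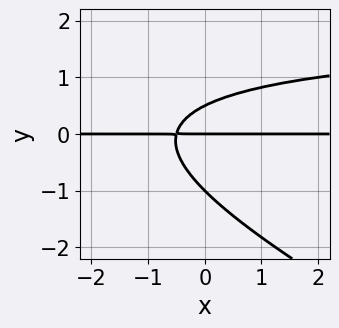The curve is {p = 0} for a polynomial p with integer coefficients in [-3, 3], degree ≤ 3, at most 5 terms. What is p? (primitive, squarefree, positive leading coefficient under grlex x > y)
The degree is 3 — the shape is more complex than any degree-2 curve.
Reading off the gridlines: among the integer gridlines, it crosses the y-axis at y ∈ {-1, 0}; every point of the x-axis in the box is on the curve.
Matching integer coefficients to the picture gives p.

x*y^2 + 2*y^3 - 2*x*y + y^2 - y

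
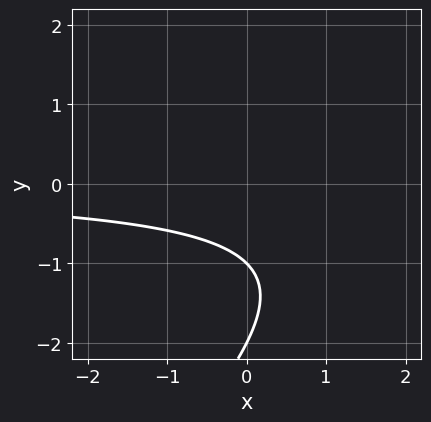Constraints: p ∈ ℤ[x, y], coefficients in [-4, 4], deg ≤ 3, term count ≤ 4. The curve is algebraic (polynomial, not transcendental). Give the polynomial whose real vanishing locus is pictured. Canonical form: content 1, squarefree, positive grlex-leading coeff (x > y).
1. The degree is 2 — a generic line meets the curve in up to 2 points.
2. From the axis intercepts and sections: among the integer gridlines, it crosses the y-axis at y ∈ {-2, -1}; the curve avoids every integer x-axis point in the box.
3. Matching integer coefficients to the picture gives p.

x*y - y^2 - 3*y - 2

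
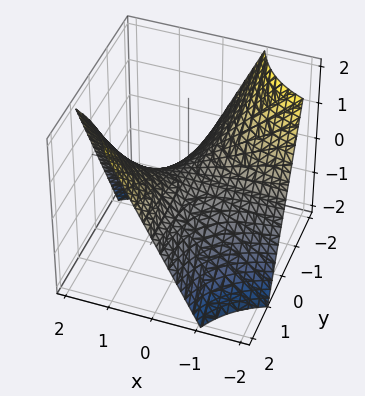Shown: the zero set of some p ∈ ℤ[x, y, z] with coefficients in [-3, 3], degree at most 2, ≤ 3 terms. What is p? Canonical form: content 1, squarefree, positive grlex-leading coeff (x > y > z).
1. deg p = 2.
2. Observable constraints: one z-axis crossing is at z = 0; every point of the y-axis in the box is on the surface.
3. Assembling these constraints gives the stated polynomial.

x*y - z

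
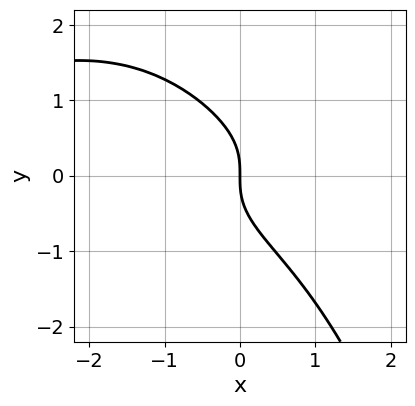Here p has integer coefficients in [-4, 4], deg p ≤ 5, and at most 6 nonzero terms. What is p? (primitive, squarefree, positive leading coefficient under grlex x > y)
x^2*y^2 + 3*x*y^2 + 3*y^3 + 3*x

First, deg p = 4. The shape is more complex than any degree-3 curve.
Next, against the integer gridlines: it crosses the y-axis at the gridline y = 0; one x-axis crossing is at x = 0.
Finally, assembling these constraints gives the stated polynomial.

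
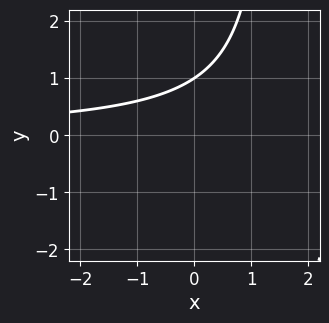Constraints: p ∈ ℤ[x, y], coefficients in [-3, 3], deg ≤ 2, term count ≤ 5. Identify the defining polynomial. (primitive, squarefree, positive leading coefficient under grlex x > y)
2*x*y - 3*y + 3

deg p = 2.
Against the integer gridlines: the curve avoids every integer x-axis point in the box; it meets the y-axis at y = 1 (among the integer gridlines).
Matching integer coefficients to the picture gives p.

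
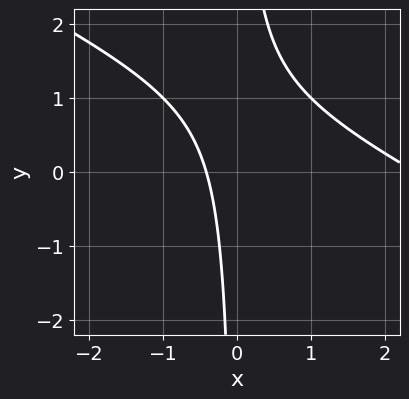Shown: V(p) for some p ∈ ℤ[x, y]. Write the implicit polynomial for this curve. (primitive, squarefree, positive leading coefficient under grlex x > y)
x^2 + 2*x*y - 2*x - 1

First, degree: a generic line meets the curve in up to 2 points, so deg p = 2.
Then, from the visible intercepts: the curve avoids every integer y-axis point in the box.
Finally, the integer polynomial consistent with all of this is the stated p.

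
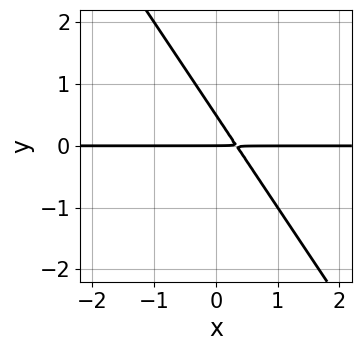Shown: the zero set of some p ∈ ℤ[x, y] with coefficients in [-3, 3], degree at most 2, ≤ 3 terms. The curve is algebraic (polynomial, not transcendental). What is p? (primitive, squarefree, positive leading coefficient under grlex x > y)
First, degree: the shape is more complex than any degree-1 curve, so deg p = 2.
Then, against the integer gridlines: one y-axis crossing is at y = 0; every point of the x-axis in the box is on the curve.
Finally, putting this together gives p.

3*x*y + 2*y^2 - y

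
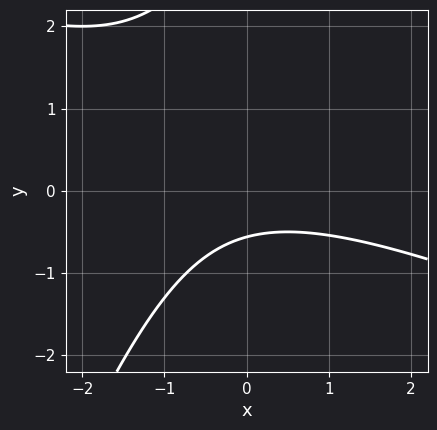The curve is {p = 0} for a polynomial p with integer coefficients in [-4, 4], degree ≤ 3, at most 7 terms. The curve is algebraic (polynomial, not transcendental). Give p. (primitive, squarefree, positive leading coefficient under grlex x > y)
x^2 + 2*x*y - y^2 + 3*y + 2

(a) deg p = 2. A generic line meets the curve in up to 2 points.
(b) Checking where it meets the axes: it misses every integer gridline on the x-axis.
(c) Assembling these constraints gives the stated polynomial.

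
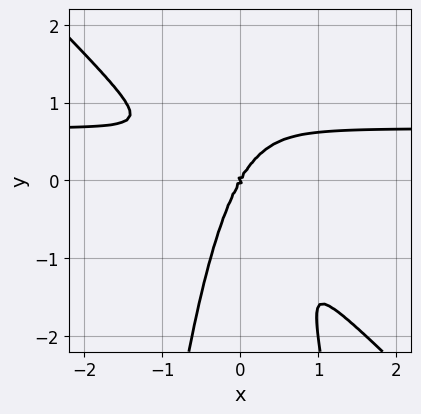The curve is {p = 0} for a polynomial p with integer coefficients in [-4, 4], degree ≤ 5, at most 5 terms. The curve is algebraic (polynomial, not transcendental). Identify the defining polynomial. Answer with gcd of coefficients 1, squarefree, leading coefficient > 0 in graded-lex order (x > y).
First, degree: a generic line meets the curve in up to 4 points, so deg p = 4.
Next, reading off the gridlines: it crosses the x-axis at the gridline x = 0; it crosses the y-axis at the gridline y = 0.
Finally, fitting integer coefficients to these (and the overall shape) gives p.

3*x^3*y + 3*x^2*y^2 - 2*x^3 - 2*x^2*y + y^3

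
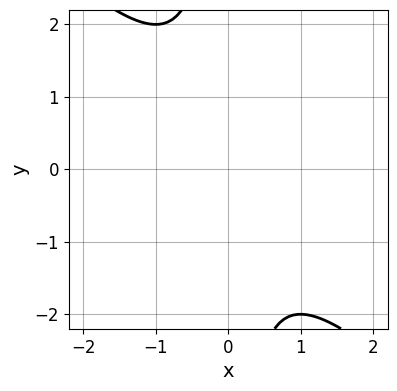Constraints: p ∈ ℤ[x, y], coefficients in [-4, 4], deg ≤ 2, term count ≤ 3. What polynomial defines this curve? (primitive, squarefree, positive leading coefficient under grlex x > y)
x^2 + x*y + 1

First, the degree is 2 — no degree-1 curve has this shape.
Next, from the axis intercepts and sections: no y-intercept at any integer in the box; it misses every integer gridline on the x-axis.
Finally, putting this together gives p.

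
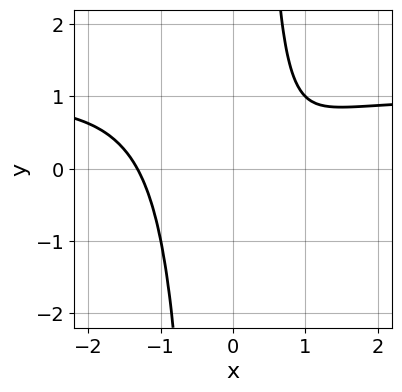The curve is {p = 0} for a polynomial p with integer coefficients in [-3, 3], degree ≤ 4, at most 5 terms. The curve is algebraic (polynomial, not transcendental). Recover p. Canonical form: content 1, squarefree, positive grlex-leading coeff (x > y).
x^3*y - x^3 + x - 1

First, degree: no degree-3 curve has this shape, so deg p = 4.
Then, checking where it meets the axes: it misses every integer gridline on the y-axis.
Finally, the integer polynomial consistent with all of this is the stated p.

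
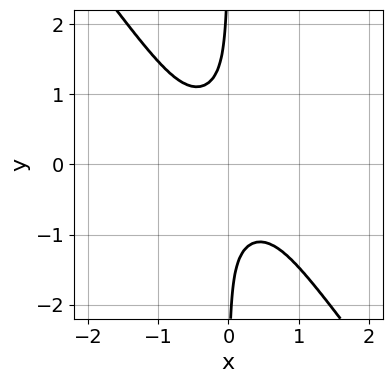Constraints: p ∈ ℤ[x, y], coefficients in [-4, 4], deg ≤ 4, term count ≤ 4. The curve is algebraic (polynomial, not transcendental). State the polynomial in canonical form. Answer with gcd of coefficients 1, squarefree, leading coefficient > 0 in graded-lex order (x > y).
2*x^4 + 3*x^2*y^2 + 3*x*y^3 + 1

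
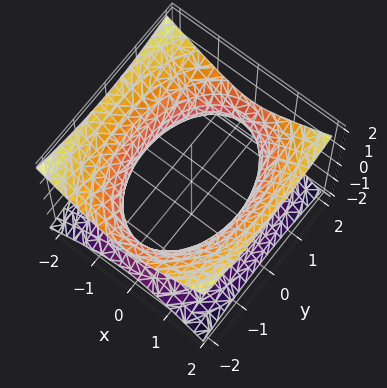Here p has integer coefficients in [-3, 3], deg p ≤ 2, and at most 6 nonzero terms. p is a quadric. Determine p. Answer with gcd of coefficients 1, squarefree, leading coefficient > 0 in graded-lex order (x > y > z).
2*x^2 + y^2 - 3*z^2 - 3

First, deg p = 2. An hourglass — one-sheet hyperboloid; a quadric.
Next, symmetries: mirror symmetry x ↦ −x ⇒ only even powers of x; it's symmetric under z → −z, forcing even powers of z; it's symmetric under y → −y, forcing even powers of y.
Then, reading off the gridlines: no z-intercept at any integer in the box.
Finally, fitting integer coefficients to these (and the overall shape) gives p.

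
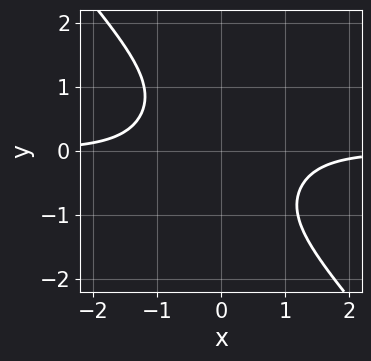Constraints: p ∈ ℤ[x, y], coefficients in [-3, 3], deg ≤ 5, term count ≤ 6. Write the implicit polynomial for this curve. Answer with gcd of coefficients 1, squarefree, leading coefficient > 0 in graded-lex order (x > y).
3*x^3*y - x*y^3 + y^4 + 3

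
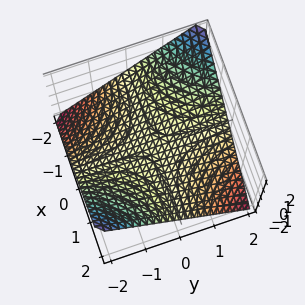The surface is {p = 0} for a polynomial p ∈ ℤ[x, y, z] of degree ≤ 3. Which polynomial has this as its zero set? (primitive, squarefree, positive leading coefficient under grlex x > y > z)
deg p = 2. A hyperbolic paraboloid; a quadric.
Observable constraints: the visible y-axis segment lies entirely on the surface; every point of the x-axis in the box is on the surface.
Putting this together gives p.

x*y + 2*z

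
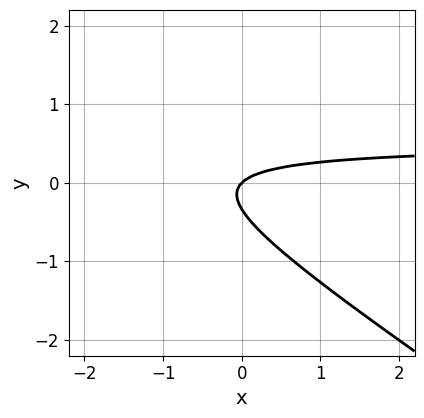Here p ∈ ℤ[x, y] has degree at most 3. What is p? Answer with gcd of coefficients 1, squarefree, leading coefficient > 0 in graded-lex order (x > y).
2*x*y + 3*y^2 - x + y

(a) deg p = 2. A generic line meets the curve in up to 2 points.
(b) Against the integer gridlines: it meets the y-axis at y = 0 (among the integer gridlines); one x-axis crossing is at x = 0.
(c) Fitting integer coefficients to these (and the overall shape) gives p.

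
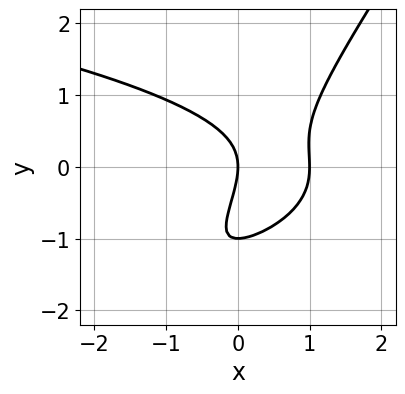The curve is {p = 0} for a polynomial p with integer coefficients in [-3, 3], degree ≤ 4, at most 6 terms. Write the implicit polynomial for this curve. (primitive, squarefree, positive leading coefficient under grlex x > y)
3*x*y^2 - 2*y^3 + 3*x^2 - 2*y^2 - 3*x

First, the degree is 3 — a generic line meets the curve in up to 3 points.
Then, from the axis intercepts and sections: among the integer gridlines, it crosses the y-axis at y ∈ {-1, 0}; the x-axis gridline crossings are at x ∈ {0, 1}.
Finally, matching integer coefficients to the picture gives p.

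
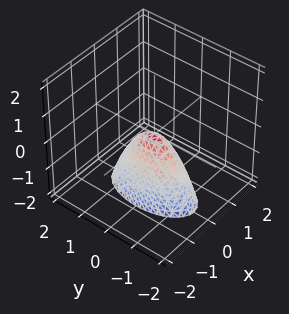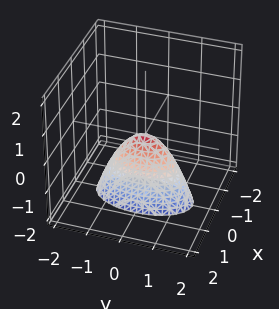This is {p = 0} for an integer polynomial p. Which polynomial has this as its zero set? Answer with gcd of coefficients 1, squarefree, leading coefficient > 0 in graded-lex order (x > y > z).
3*x^2 + y^2 + z

1. Degree: a paraboloid; a quadric, so deg p = 2.
2. Symmetries: the x ↦ −x reflection is a symmetry, so x appears only in even powers; it's symmetric under y → −y, forcing even powers of y.
3. From the visible intercepts: one x-axis crossing is at x = 0; one z-axis crossing is at z = 0; it meets the y-axis at y = 0 (among the integer gridlines).
4. Assembling these constraints gives the stated polynomial.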